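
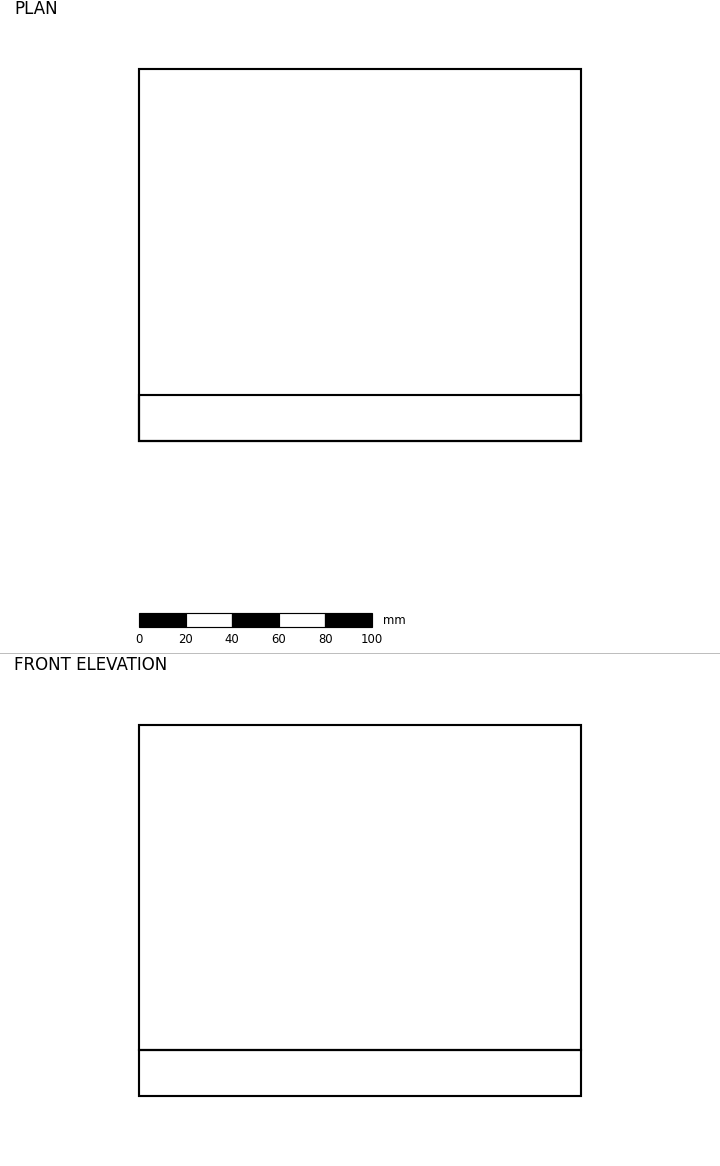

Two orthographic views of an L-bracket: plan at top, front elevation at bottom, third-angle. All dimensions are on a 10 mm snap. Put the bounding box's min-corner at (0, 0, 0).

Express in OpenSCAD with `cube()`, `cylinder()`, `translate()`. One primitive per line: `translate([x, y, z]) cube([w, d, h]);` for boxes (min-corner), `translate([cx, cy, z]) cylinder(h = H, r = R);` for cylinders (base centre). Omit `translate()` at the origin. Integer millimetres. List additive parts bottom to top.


cube([190, 160, 20]);
translate([0, 0, 20]) cube([190, 20, 140]);


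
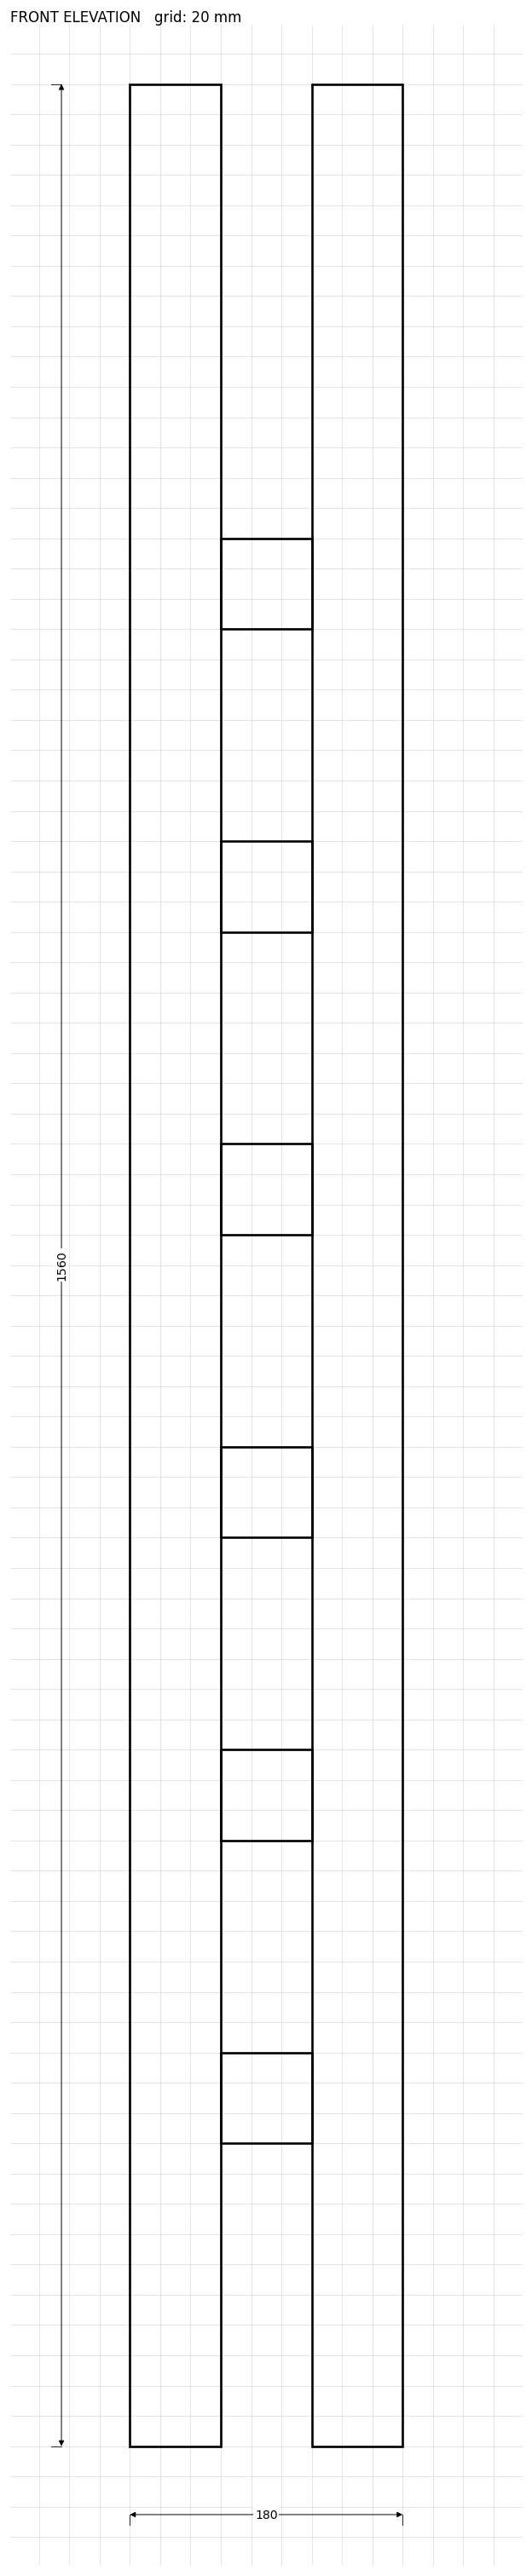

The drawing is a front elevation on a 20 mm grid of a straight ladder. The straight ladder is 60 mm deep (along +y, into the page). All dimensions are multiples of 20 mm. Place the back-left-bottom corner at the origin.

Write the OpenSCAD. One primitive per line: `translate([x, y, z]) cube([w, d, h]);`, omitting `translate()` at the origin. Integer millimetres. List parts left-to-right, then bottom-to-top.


cube([60, 60, 1560]);
translate([60, 0, 200]) cube([60, 60, 60]);
translate([60, 0, 400]) cube([60, 60, 60]);
translate([60, 0, 600]) cube([60, 60, 60]);
translate([60, 0, 800]) cube([60, 60, 60]);
translate([60, 0, 1000]) cube([60, 60, 60]);
translate([60, 0, 1200]) cube([60, 60, 60]);
translate([120, 0, 0]) cube([60, 60, 1560]);


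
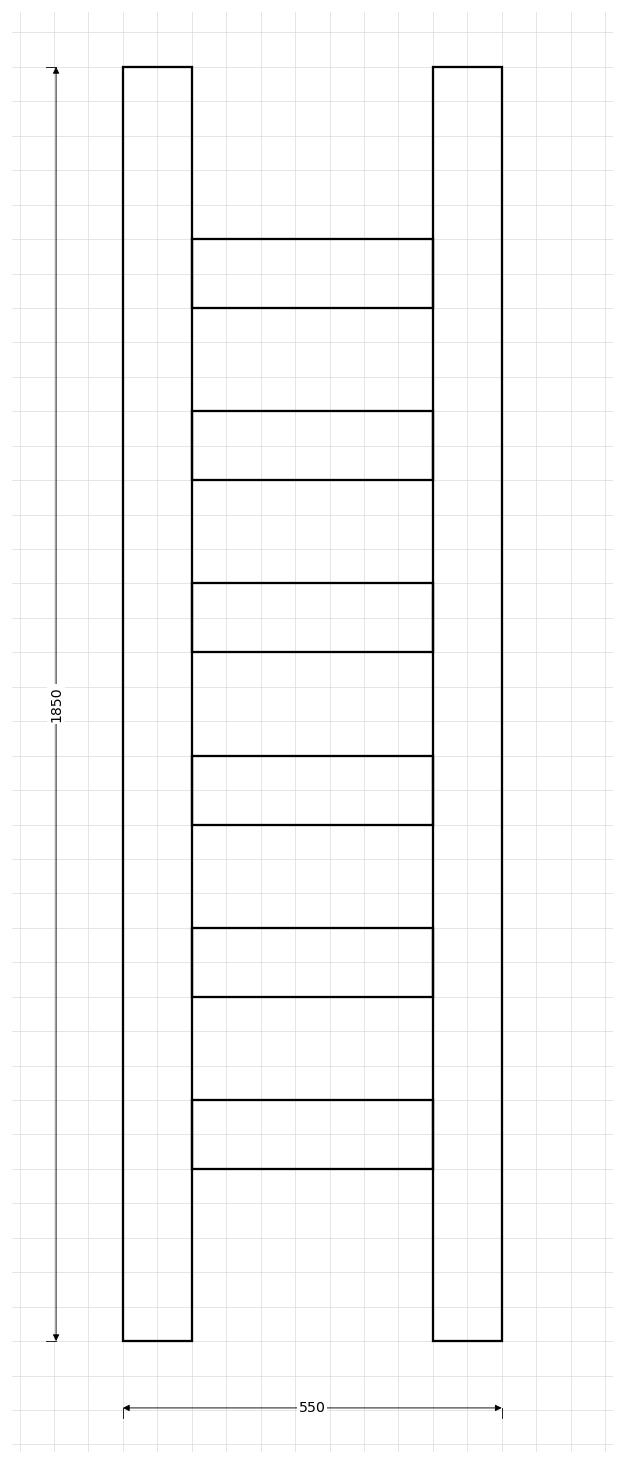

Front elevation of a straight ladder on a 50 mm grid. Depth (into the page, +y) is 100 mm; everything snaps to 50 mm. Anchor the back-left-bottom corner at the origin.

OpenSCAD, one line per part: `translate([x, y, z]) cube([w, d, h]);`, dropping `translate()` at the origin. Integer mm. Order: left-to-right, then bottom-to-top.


cube([100, 100, 1850]);
translate([100, 0, 250]) cube([350, 100, 100]);
translate([100, 0, 500]) cube([350, 100, 100]);
translate([100, 0, 750]) cube([350, 100, 100]);
translate([100, 0, 1000]) cube([350, 100, 100]);
translate([100, 0, 1250]) cube([350, 100, 100]);
translate([100, 0, 1500]) cube([350, 100, 100]);
translate([450, 0, 0]) cube([100, 100, 1850]);


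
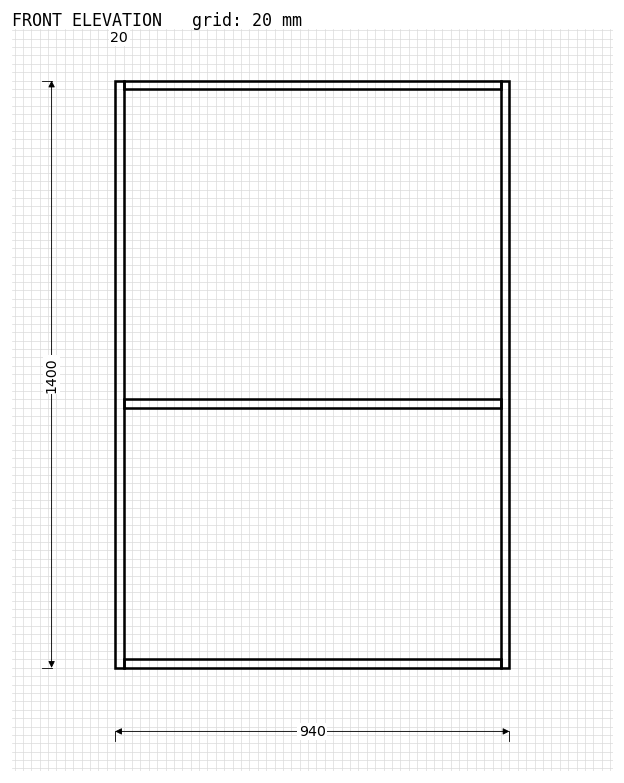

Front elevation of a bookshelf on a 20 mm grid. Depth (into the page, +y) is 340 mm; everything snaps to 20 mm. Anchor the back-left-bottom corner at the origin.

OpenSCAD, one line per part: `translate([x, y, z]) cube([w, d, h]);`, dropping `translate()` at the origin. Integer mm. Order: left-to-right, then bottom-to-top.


cube([20, 340, 1400]);
translate([20, 0, 0]) cube([900, 340, 20]);
translate([20, 0, 620]) cube([900, 340, 20]);
translate([20, 0, 1380]) cube([900, 340, 20]);
translate([920, 0, 0]) cube([20, 340, 1400]);


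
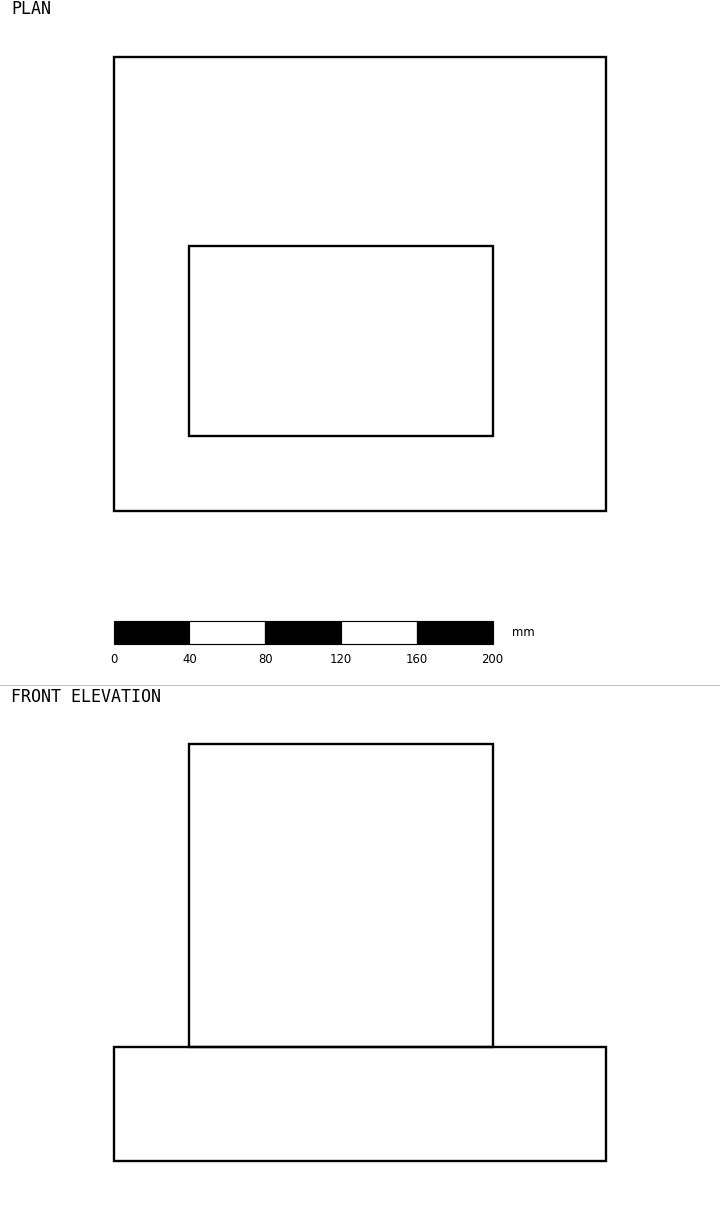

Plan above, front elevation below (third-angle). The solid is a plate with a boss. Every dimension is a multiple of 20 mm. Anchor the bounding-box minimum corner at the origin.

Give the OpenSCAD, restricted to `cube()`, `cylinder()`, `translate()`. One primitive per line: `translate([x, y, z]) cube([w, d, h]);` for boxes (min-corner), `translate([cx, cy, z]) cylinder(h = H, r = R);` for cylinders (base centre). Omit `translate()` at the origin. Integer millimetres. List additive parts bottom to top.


cube([260, 240, 60]);
translate([40, 40, 60]) cube([160, 100, 160]);


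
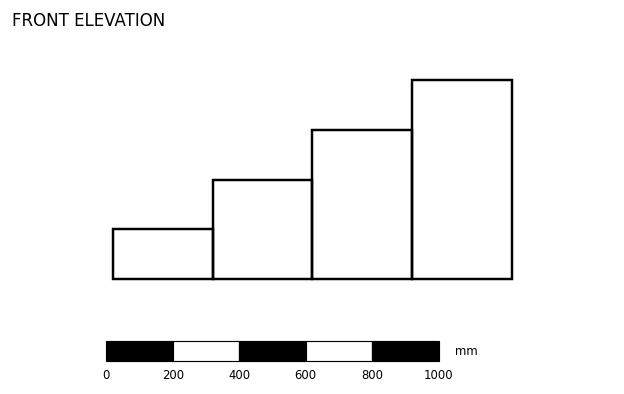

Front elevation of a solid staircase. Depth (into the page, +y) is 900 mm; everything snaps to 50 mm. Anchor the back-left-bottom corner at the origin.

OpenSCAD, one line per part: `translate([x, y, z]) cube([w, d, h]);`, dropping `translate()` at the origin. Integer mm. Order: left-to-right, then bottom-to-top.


cube([300, 900, 150]);
translate([300, 0, 0]) cube([300, 900, 300]);
translate([600, 0, 0]) cube([300, 900, 450]);
translate([900, 0, 0]) cube([300, 900, 600]);


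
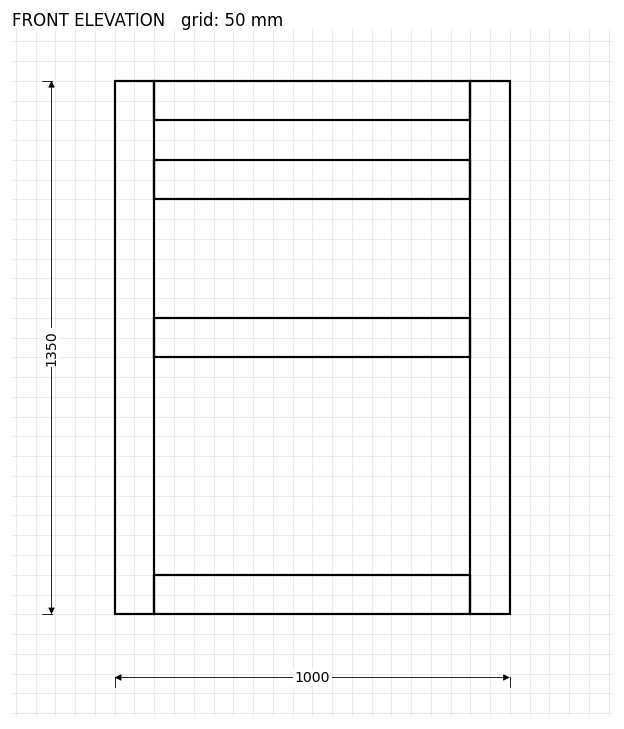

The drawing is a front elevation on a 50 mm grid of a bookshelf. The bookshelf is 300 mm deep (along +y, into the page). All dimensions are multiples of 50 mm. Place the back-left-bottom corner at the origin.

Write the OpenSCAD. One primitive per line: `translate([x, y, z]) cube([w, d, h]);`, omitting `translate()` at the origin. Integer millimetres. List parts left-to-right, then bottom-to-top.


cube([100, 300, 1350]);
translate([100, 0, 0]) cube([800, 300, 100]);
translate([100, 0, 650]) cube([800, 300, 100]);
translate([100, 0, 1050]) cube([800, 300, 100]);
translate([100, 0, 1250]) cube([800, 300, 100]);
translate([900, 0, 0]) cube([100, 300, 1350]);


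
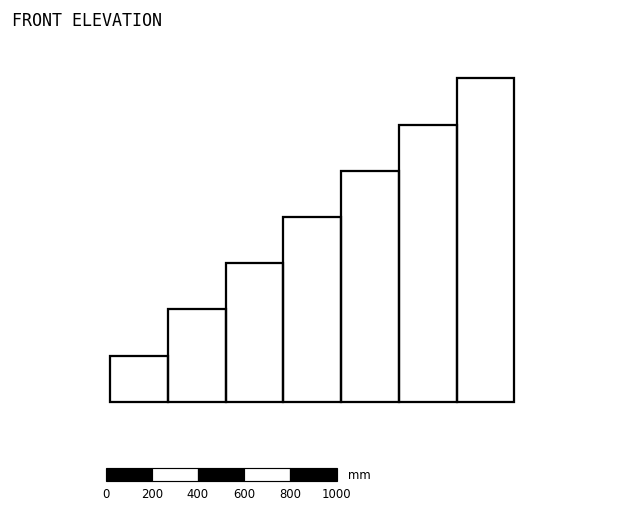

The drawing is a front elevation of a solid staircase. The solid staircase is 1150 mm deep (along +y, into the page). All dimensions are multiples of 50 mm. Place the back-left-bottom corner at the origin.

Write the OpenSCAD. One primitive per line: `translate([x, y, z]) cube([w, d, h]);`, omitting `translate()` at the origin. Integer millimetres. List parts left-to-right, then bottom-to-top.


cube([250, 1150, 200]);
translate([250, 0, 0]) cube([250, 1150, 400]);
translate([500, 0, 0]) cube([250, 1150, 600]);
translate([750, 0, 0]) cube([250, 1150, 800]);
translate([1000, 0, 0]) cube([250, 1150, 1000]);
translate([1250, 0, 0]) cube([250, 1150, 1200]);
translate([1500, 0, 0]) cube([250, 1150, 1400]);


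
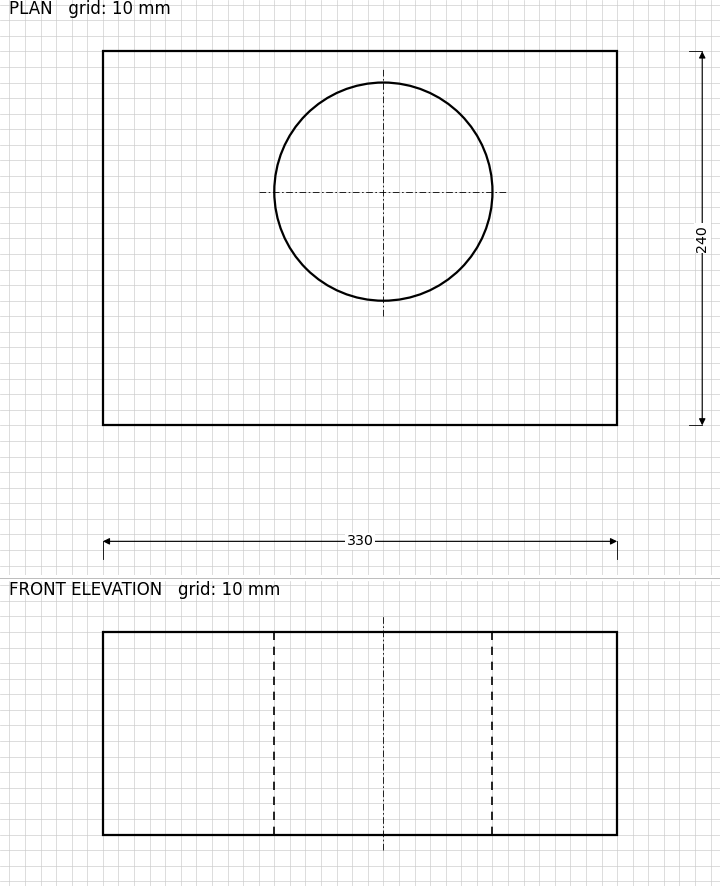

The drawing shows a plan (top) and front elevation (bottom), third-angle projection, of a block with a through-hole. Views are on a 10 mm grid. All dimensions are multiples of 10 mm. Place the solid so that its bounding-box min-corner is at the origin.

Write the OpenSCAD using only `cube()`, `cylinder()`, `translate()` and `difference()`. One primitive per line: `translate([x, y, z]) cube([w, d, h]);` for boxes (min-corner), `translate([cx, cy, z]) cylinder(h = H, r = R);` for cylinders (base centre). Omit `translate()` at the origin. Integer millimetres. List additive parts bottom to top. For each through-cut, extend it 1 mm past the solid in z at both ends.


difference() {
  cube([330, 240, 130]);
  translate([180, 150, -1]) cylinder(h = 132, r = 70);
}


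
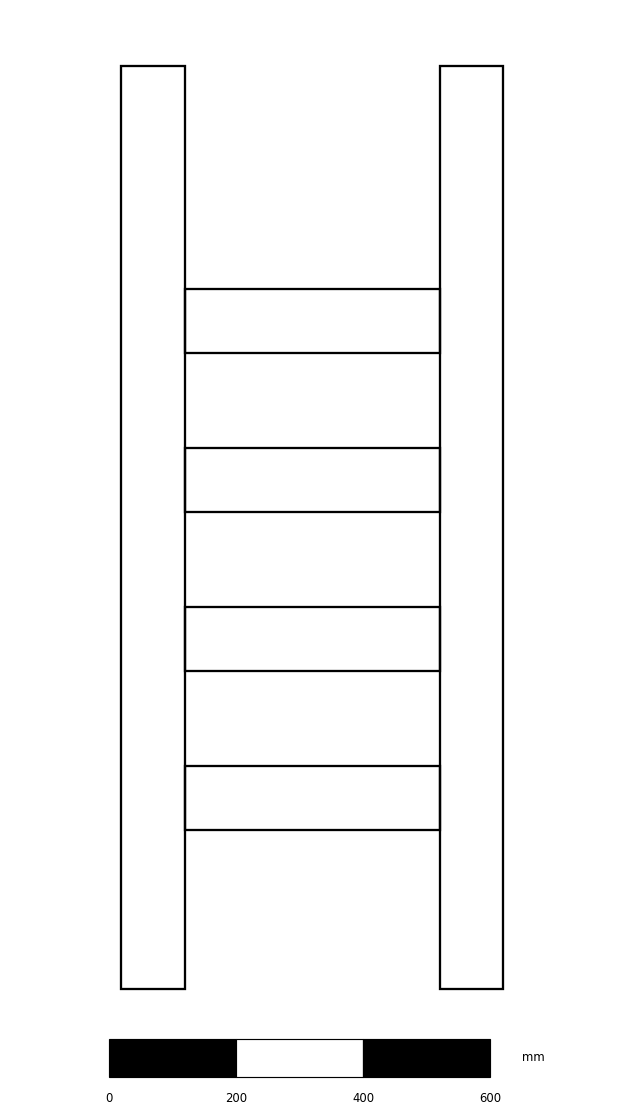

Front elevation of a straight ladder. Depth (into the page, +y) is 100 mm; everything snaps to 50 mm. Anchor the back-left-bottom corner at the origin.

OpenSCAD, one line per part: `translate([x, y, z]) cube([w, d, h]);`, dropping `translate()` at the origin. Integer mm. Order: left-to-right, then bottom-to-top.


cube([100, 100, 1450]);
translate([100, 0, 250]) cube([400, 100, 100]);
translate([100, 0, 500]) cube([400, 100, 100]);
translate([100, 0, 750]) cube([400, 100, 100]);
translate([100, 0, 1000]) cube([400, 100, 100]);
translate([500, 0, 0]) cube([100, 100, 1450]);


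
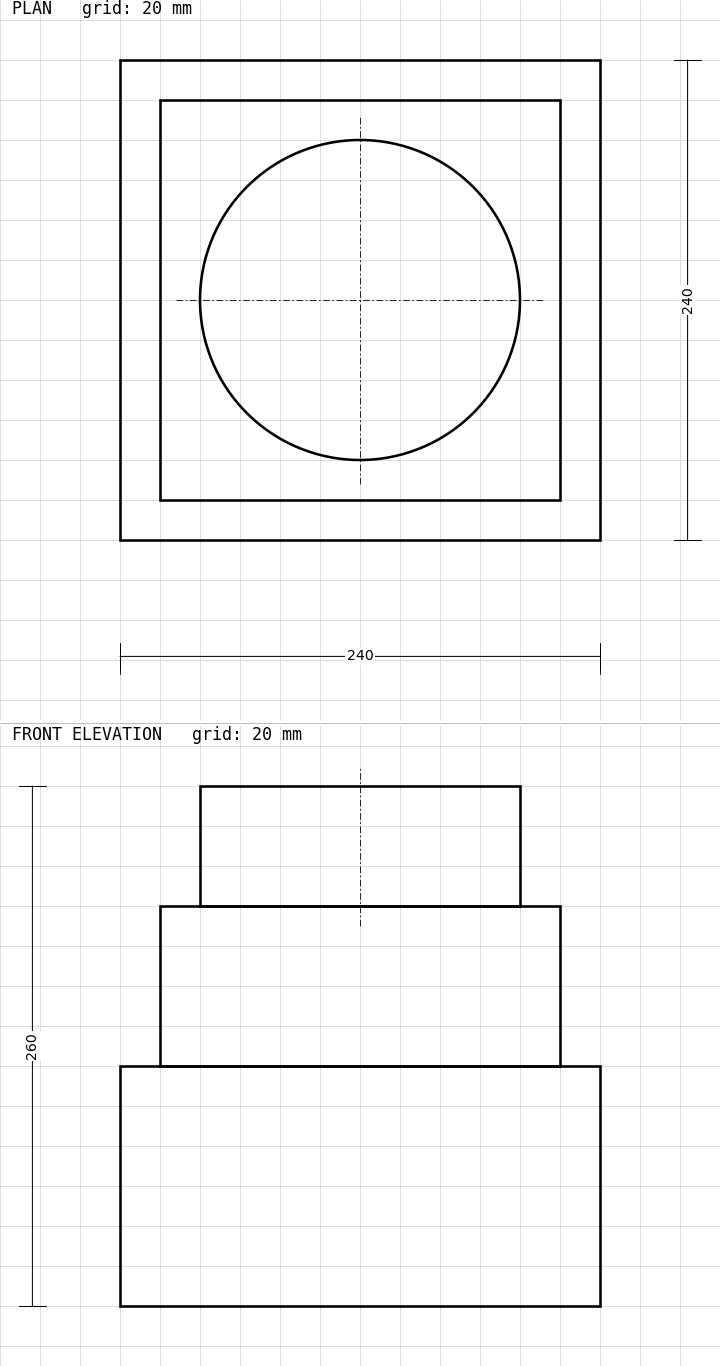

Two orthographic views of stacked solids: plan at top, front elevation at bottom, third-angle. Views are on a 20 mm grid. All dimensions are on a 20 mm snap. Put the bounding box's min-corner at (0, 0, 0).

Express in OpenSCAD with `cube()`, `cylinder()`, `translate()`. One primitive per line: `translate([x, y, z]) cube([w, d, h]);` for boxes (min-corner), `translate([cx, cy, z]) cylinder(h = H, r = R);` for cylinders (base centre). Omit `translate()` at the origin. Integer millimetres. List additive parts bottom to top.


cube([240, 240, 120]);
translate([20, 20, 120]) cube([200, 200, 80]);
translate([120, 120, 200]) cylinder(h = 60, r = 80);


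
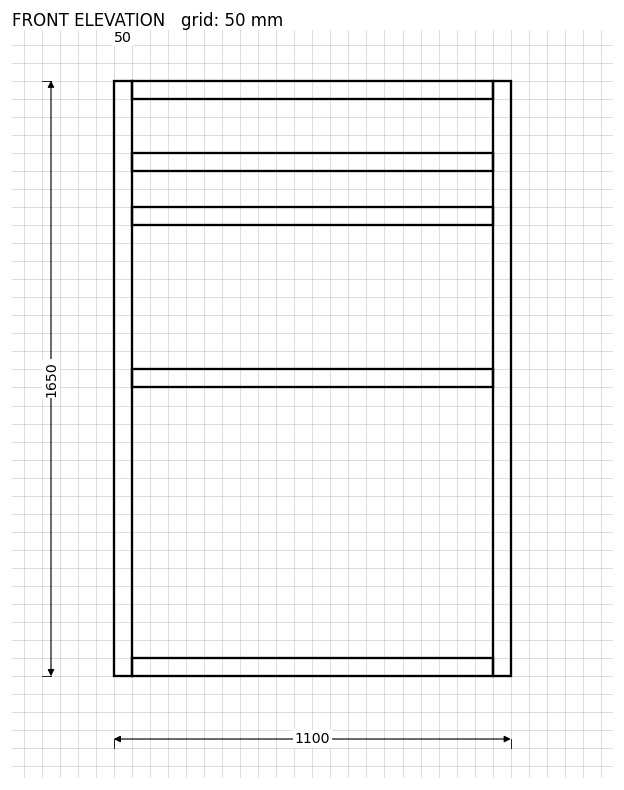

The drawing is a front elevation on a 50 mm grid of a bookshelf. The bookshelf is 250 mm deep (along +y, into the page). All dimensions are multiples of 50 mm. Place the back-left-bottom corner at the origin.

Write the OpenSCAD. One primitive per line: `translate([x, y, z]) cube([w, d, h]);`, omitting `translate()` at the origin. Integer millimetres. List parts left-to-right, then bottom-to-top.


cube([50, 250, 1650]);
translate([50, 0, 0]) cube([1000, 250, 50]);
translate([50, 0, 800]) cube([1000, 250, 50]);
translate([50, 0, 1250]) cube([1000, 250, 50]);
translate([50, 0, 1400]) cube([1000, 250, 50]);
translate([50, 0, 1600]) cube([1000, 250, 50]);
translate([1050, 0, 0]) cube([50, 250, 1650]);


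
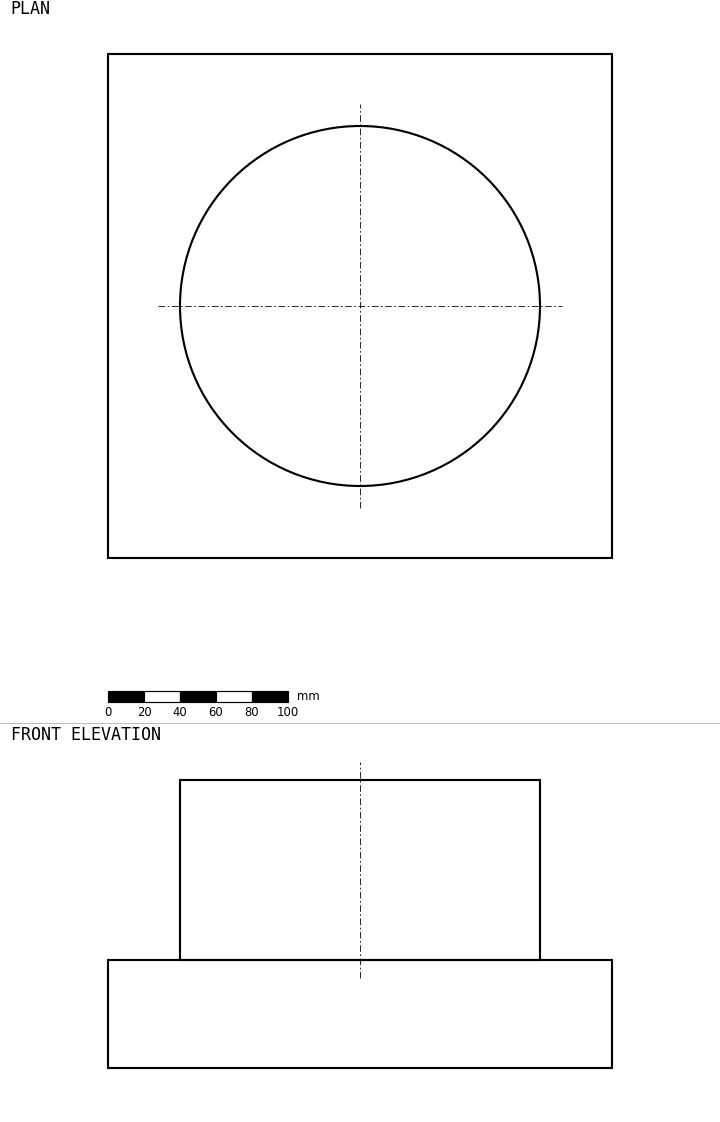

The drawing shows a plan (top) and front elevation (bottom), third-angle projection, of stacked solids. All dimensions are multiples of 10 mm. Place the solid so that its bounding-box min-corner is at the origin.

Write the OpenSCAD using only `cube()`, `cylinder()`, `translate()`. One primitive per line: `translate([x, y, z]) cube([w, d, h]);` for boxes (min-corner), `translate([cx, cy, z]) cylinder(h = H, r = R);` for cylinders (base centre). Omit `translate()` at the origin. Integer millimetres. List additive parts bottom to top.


cube([280, 280, 60]);
translate([140, 140, 60]) cylinder(h = 100, r = 100);


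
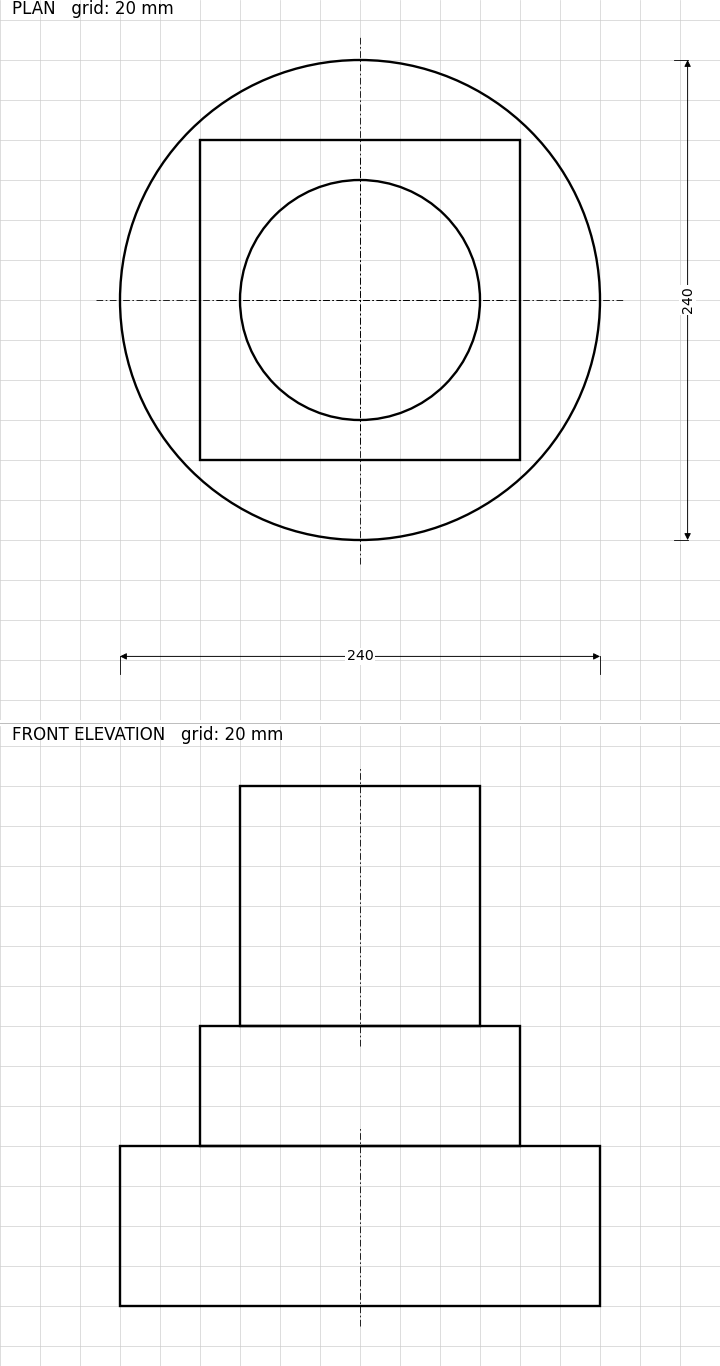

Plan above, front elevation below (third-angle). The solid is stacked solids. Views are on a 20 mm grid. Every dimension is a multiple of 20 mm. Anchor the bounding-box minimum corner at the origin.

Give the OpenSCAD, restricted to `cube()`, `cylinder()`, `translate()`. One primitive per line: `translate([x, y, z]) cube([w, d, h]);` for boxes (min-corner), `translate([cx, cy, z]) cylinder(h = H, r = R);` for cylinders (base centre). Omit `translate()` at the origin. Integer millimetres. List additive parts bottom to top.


translate([120, 120, 0]) cylinder(h = 80, r = 120);
translate([40, 40, 80]) cube([160, 160, 60]);
translate([120, 120, 140]) cylinder(h = 120, r = 60);


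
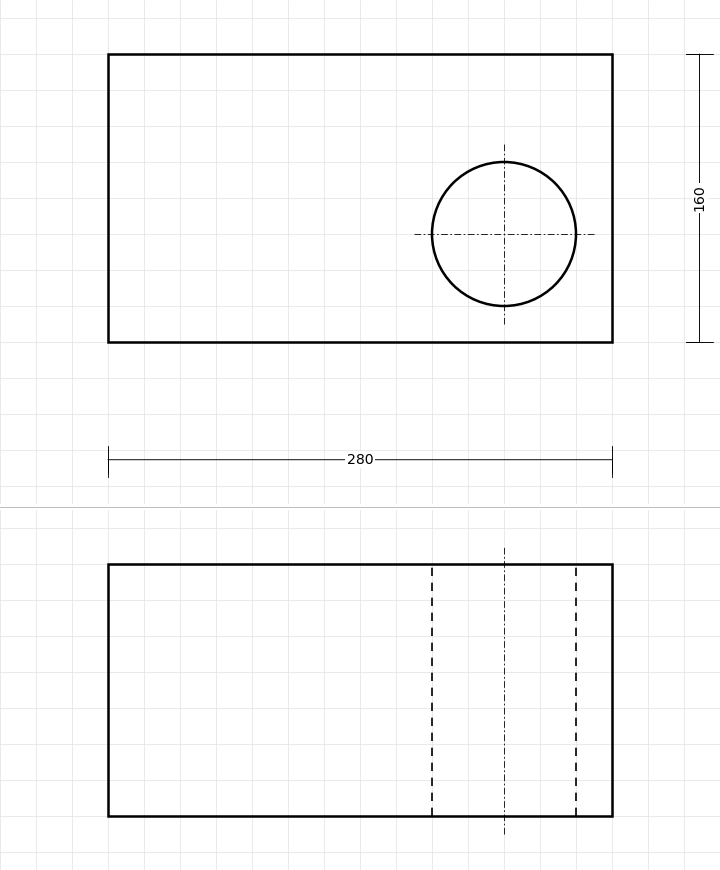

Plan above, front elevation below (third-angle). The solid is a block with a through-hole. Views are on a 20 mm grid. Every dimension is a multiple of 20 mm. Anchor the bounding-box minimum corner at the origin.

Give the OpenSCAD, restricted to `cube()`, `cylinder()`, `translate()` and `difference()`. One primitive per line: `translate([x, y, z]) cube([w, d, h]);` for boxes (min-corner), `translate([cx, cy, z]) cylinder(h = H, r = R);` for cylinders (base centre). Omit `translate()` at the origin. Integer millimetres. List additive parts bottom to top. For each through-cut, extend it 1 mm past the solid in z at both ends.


difference() {
  cube([280, 160, 140]);
  translate([220, 60, -1]) cylinder(h = 142, r = 40);
}


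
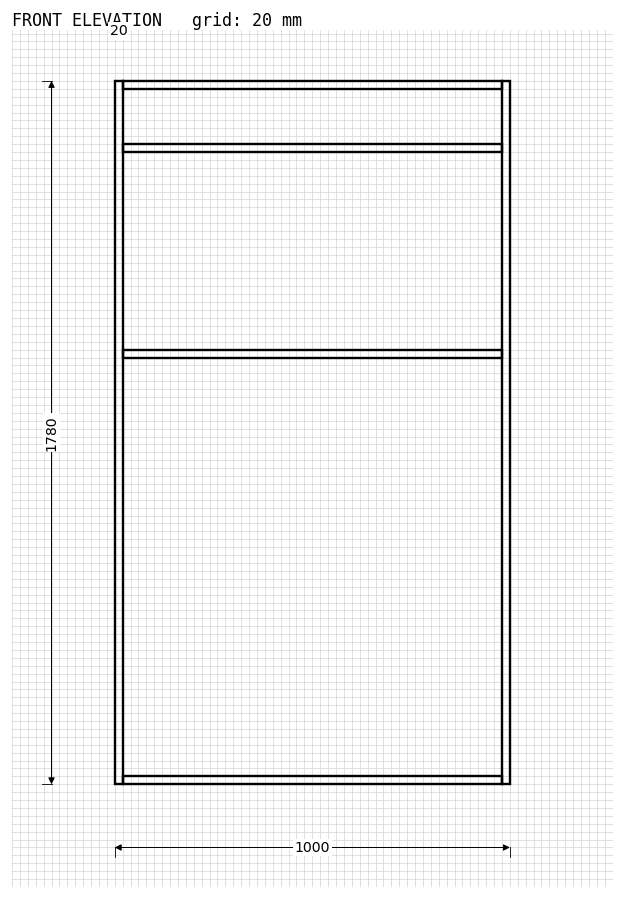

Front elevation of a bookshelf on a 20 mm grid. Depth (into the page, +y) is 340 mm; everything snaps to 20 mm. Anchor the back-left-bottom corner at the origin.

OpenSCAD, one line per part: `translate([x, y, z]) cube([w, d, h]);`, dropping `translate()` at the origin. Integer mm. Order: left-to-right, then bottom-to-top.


cube([20, 340, 1780]);
translate([20, 0, 0]) cube([960, 340, 20]);
translate([20, 0, 1080]) cube([960, 340, 20]);
translate([20, 0, 1600]) cube([960, 340, 20]);
translate([20, 0, 1760]) cube([960, 340, 20]);
translate([980, 0, 0]) cube([20, 340, 1780]);


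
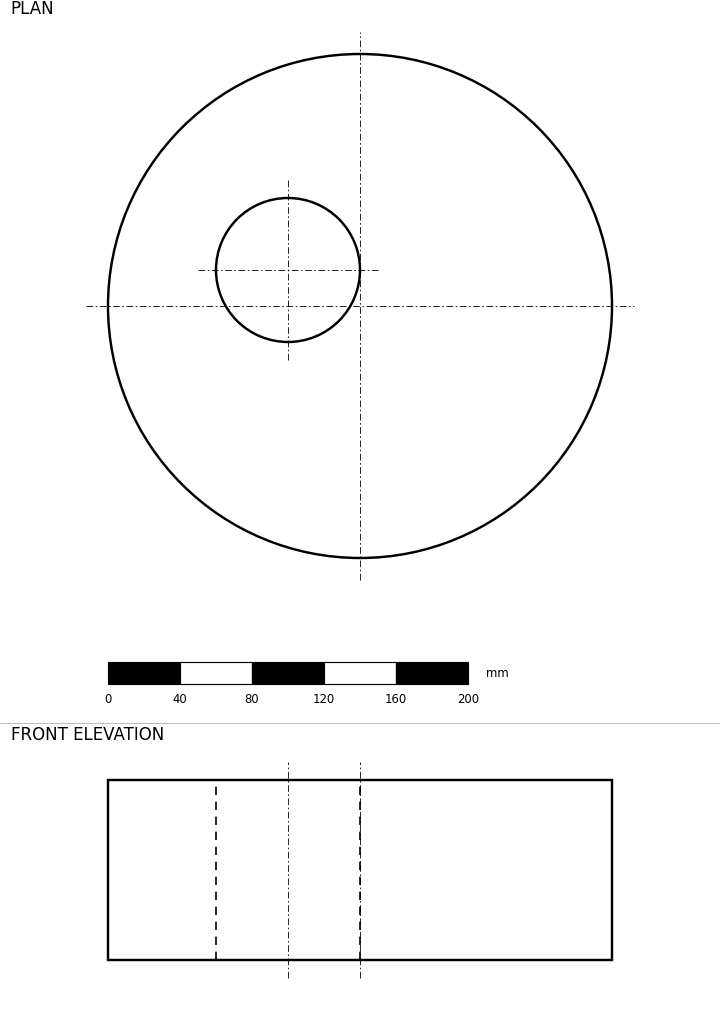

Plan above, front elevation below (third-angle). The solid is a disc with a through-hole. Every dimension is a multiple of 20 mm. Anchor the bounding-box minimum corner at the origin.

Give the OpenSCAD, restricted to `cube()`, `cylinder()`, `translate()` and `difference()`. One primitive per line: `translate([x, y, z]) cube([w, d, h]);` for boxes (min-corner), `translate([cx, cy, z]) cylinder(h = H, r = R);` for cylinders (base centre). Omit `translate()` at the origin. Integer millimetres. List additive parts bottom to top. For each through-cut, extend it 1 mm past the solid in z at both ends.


difference() {
  translate([140, 140, 0]) cylinder(h = 100, r = 140);
  translate([100, 160, -1]) cylinder(h = 102, r = 40);
}


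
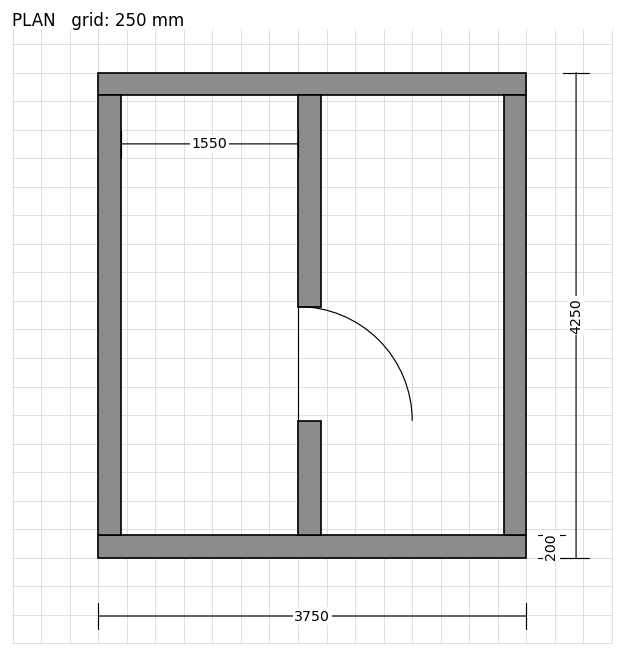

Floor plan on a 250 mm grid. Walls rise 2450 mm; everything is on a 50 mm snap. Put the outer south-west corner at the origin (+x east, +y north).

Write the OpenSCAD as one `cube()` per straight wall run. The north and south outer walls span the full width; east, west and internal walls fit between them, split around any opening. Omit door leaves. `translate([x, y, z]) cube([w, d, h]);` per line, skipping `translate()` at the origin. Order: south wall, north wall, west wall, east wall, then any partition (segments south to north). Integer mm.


cube([3750, 200, 2450]);
translate([0, 4050, 0]) cube([3750, 200, 2450]);
translate([0, 200, 0]) cube([200, 3850, 2450]);
translate([3550, 200, 0]) cube([200, 3850, 2450]);
translate([1750, 200, 0]) cube([200, 1000, 2450]);
translate([1750, 2200, 0]) cube([200, 1850, 2450]);


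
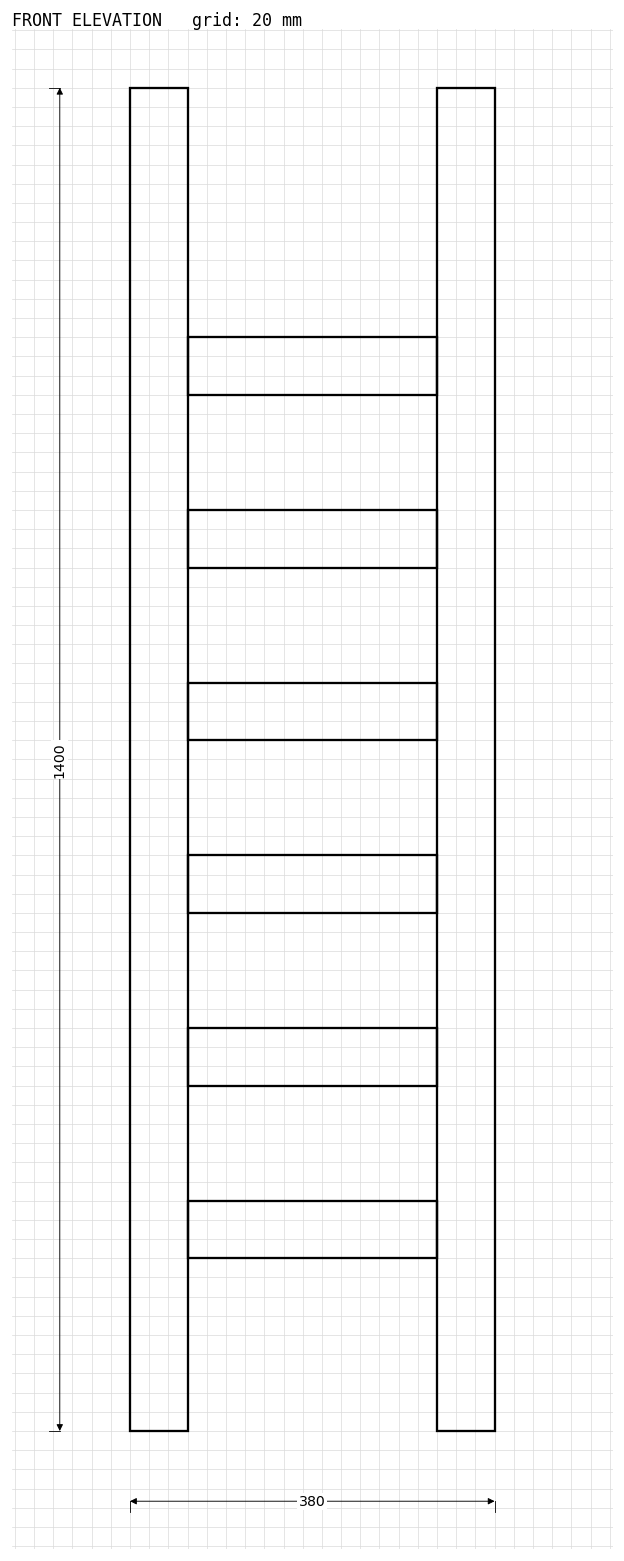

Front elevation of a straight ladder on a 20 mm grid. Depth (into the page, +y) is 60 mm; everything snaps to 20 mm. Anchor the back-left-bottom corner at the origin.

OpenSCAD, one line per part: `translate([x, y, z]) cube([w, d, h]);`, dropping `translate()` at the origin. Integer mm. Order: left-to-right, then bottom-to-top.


cube([60, 60, 1400]);
translate([60, 0, 180]) cube([260, 60, 60]);
translate([60, 0, 360]) cube([260, 60, 60]);
translate([60, 0, 540]) cube([260, 60, 60]);
translate([60, 0, 720]) cube([260, 60, 60]);
translate([60, 0, 900]) cube([260, 60, 60]);
translate([60, 0, 1080]) cube([260, 60, 60]);
translate([320, 0, 0]) cube([60, 60, 1400]);


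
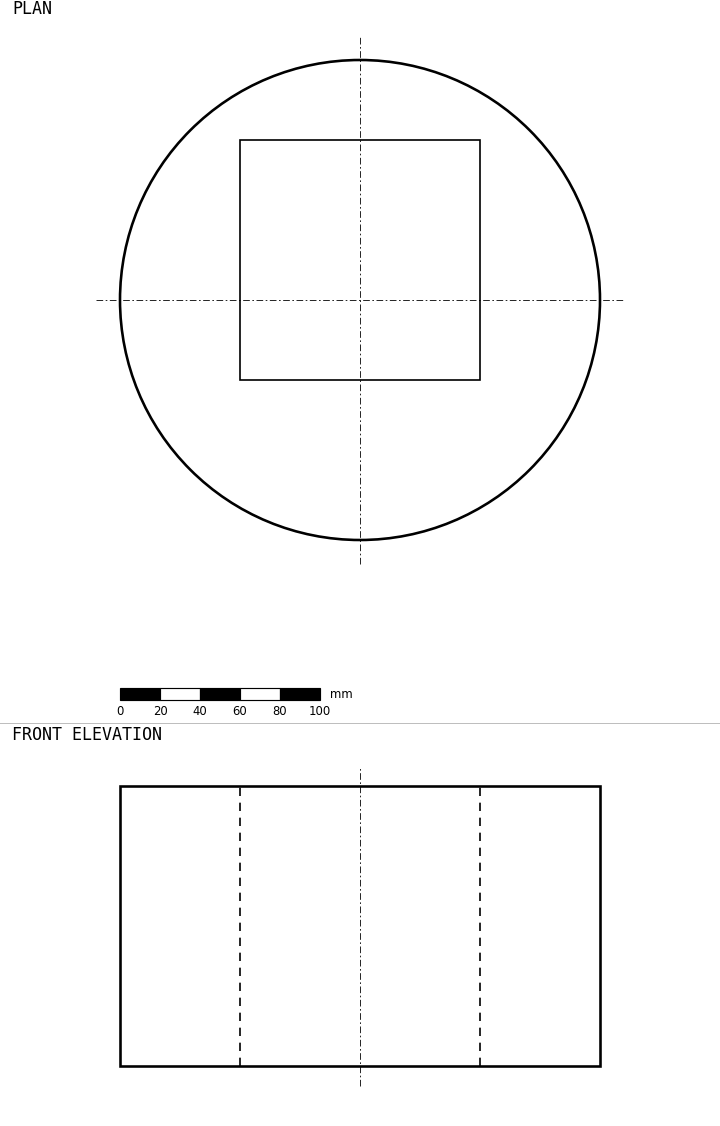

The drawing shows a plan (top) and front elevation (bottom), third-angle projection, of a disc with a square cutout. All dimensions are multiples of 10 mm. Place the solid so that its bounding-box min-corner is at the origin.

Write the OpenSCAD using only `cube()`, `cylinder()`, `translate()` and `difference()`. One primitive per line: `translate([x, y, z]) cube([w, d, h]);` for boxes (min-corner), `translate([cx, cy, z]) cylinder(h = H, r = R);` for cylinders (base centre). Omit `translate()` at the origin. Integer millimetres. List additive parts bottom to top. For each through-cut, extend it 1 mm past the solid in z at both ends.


difference() {
  translate([120, 120, 0]) cylinder(h = 140, r = 120);
  translate([60, 80, -1]) cube([120, 120, 142]);
}


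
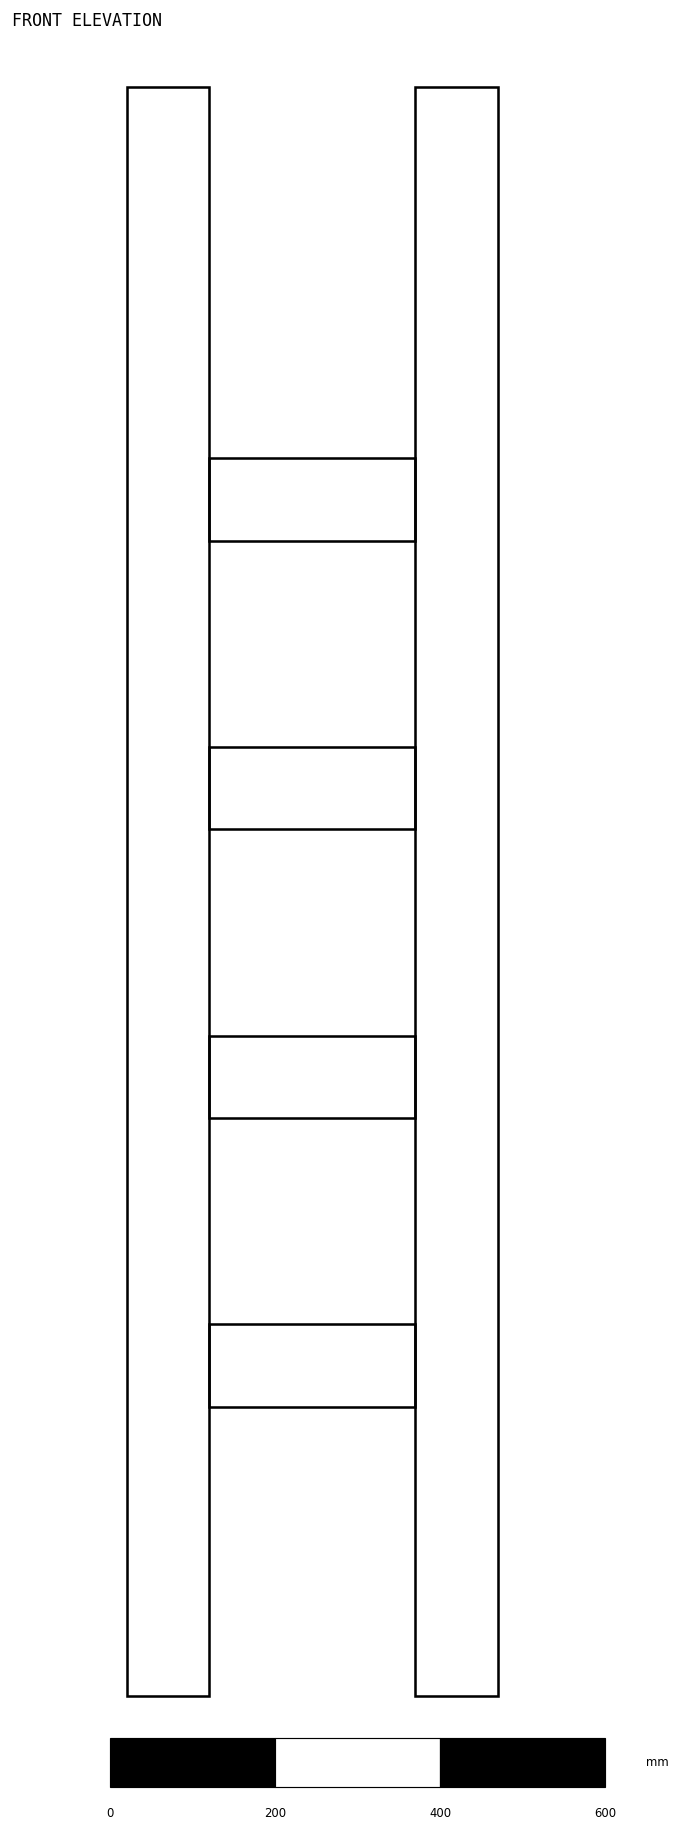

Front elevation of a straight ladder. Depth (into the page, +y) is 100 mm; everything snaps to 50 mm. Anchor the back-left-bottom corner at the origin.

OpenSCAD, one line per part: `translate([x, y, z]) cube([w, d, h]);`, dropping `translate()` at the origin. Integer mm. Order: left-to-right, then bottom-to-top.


cube([100, 100, 1950]);
translate([100, 0, 350]) cube([250, 100, 100]);
translate([100, 0, 700]) cube([250, 100, 100]);
translate([100, 0, 1050]) cube([250, 100, 100]);
translate([100, 0, 1400]) cube([250, 100, 100]);
translate([350, 0, 0]) cube([100, 100, 1950]);


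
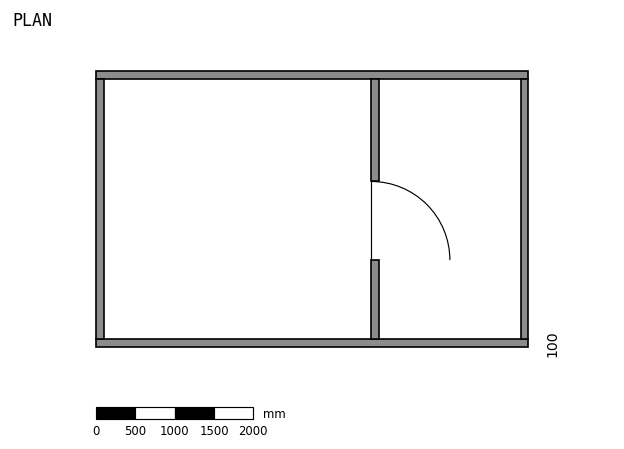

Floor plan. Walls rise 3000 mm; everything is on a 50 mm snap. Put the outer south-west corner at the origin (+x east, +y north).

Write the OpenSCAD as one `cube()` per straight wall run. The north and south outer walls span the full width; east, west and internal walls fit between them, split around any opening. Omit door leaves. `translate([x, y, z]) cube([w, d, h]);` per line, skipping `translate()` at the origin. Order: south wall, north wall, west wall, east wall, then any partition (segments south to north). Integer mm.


cube([5500, 100, 3000]);
translate([0, 3400, 0]) cube([5500, 100, 3000]);
translate([0, 100, 0]) cube([100, 3300, 3000]);
translate([5400, 100, 0]) cube([100, 3300, 3000]);
translate([3500, 100, 0]) cube([100, 1000, 3000]);
translate([3500, 2100, 0]) cube([100, 1300, 3000]);


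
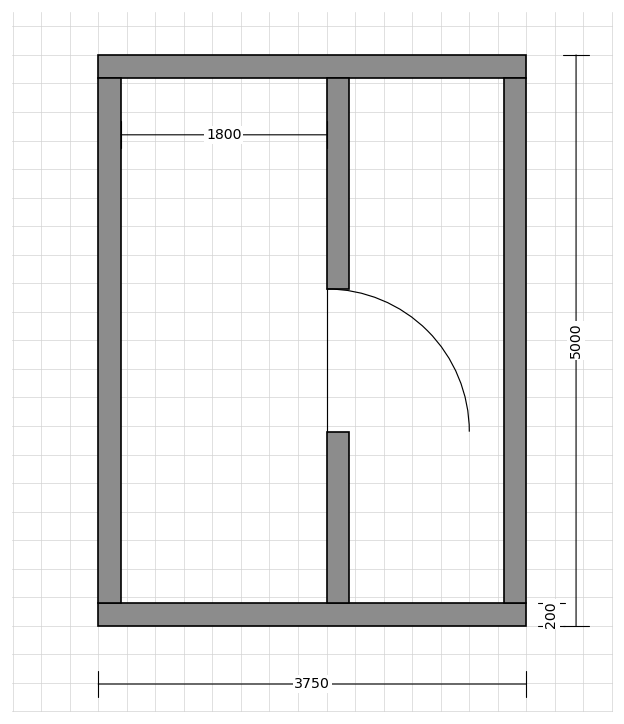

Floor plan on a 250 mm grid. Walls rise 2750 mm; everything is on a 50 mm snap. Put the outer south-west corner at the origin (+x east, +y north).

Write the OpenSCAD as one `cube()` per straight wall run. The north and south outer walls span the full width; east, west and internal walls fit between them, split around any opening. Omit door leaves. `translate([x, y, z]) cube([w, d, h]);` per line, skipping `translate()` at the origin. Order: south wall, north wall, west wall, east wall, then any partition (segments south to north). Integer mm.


cube([3750, 200, 2750]);
translate([0, 4800, 0]) cube([3750, 200, 2750]);
translate([0, 200, 0]) cube([200, 4600, 2750]);
translate([3550, 200, 0]) cube([200, 4600, 2750]);
translate([2000, 200, 0]) cube([200, 1500, 2750]);
translate([2000, 2950, 0]) cube([200, 1850, 2750]);


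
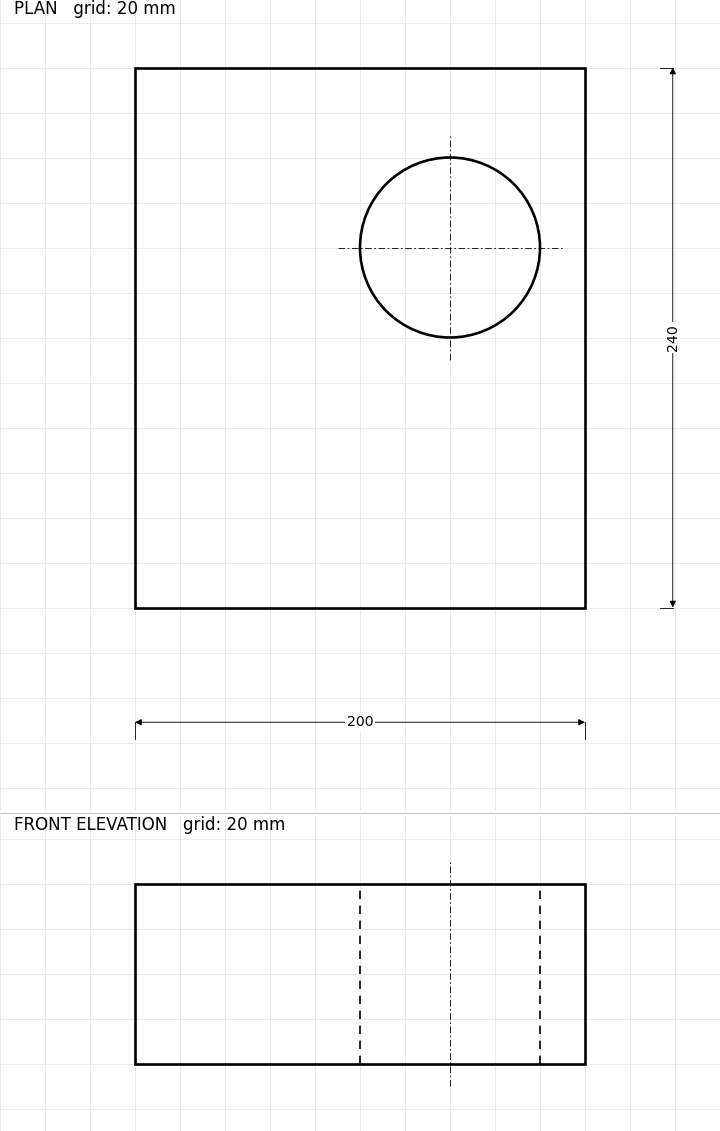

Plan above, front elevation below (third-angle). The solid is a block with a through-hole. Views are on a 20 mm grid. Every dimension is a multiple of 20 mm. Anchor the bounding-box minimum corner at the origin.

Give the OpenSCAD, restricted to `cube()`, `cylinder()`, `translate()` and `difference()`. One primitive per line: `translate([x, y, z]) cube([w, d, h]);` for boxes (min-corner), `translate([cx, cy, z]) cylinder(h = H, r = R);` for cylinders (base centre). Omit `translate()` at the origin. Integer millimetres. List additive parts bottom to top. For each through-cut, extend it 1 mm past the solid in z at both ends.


difference() {
  cube([200, 240, 80]);
  translate([140, 160, -1]) cylinder(h = 82, r = 40);
}


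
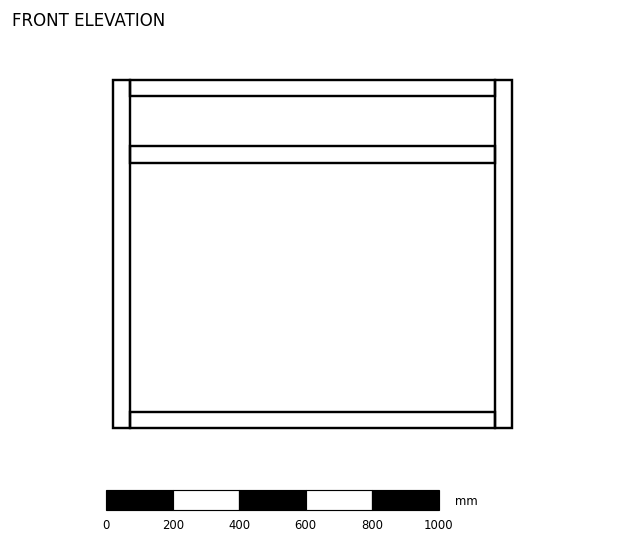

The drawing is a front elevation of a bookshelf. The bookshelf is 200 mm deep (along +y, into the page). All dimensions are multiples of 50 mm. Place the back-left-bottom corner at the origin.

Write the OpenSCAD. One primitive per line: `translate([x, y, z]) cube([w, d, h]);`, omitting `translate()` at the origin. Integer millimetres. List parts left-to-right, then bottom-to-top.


cube([50, 200, 1050]);
translate([50, 0, 0]) cube([1100, 200, 50]);
translate([50, 0, 800]) cube([1100, 200, 50]);
translate([50, 0, 1000]) cube([1100, 200, 50]);
translate([1150, 0, 0]) cube([50, 200, 1050]);


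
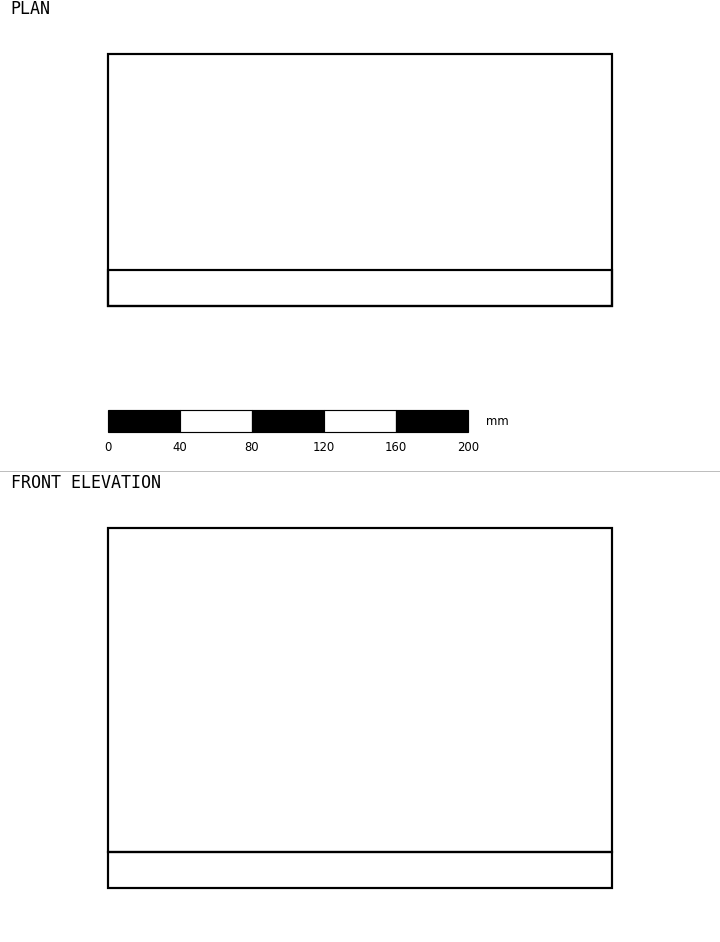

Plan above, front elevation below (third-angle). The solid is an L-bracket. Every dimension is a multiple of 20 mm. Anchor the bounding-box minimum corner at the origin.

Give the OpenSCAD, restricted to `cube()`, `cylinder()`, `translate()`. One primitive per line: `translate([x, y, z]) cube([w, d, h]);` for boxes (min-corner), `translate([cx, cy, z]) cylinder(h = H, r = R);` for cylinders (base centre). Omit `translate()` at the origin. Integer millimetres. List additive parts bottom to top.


cube([280, 140, 20]);
translate([0, 0, 20]) cube([280, 20, 180]);


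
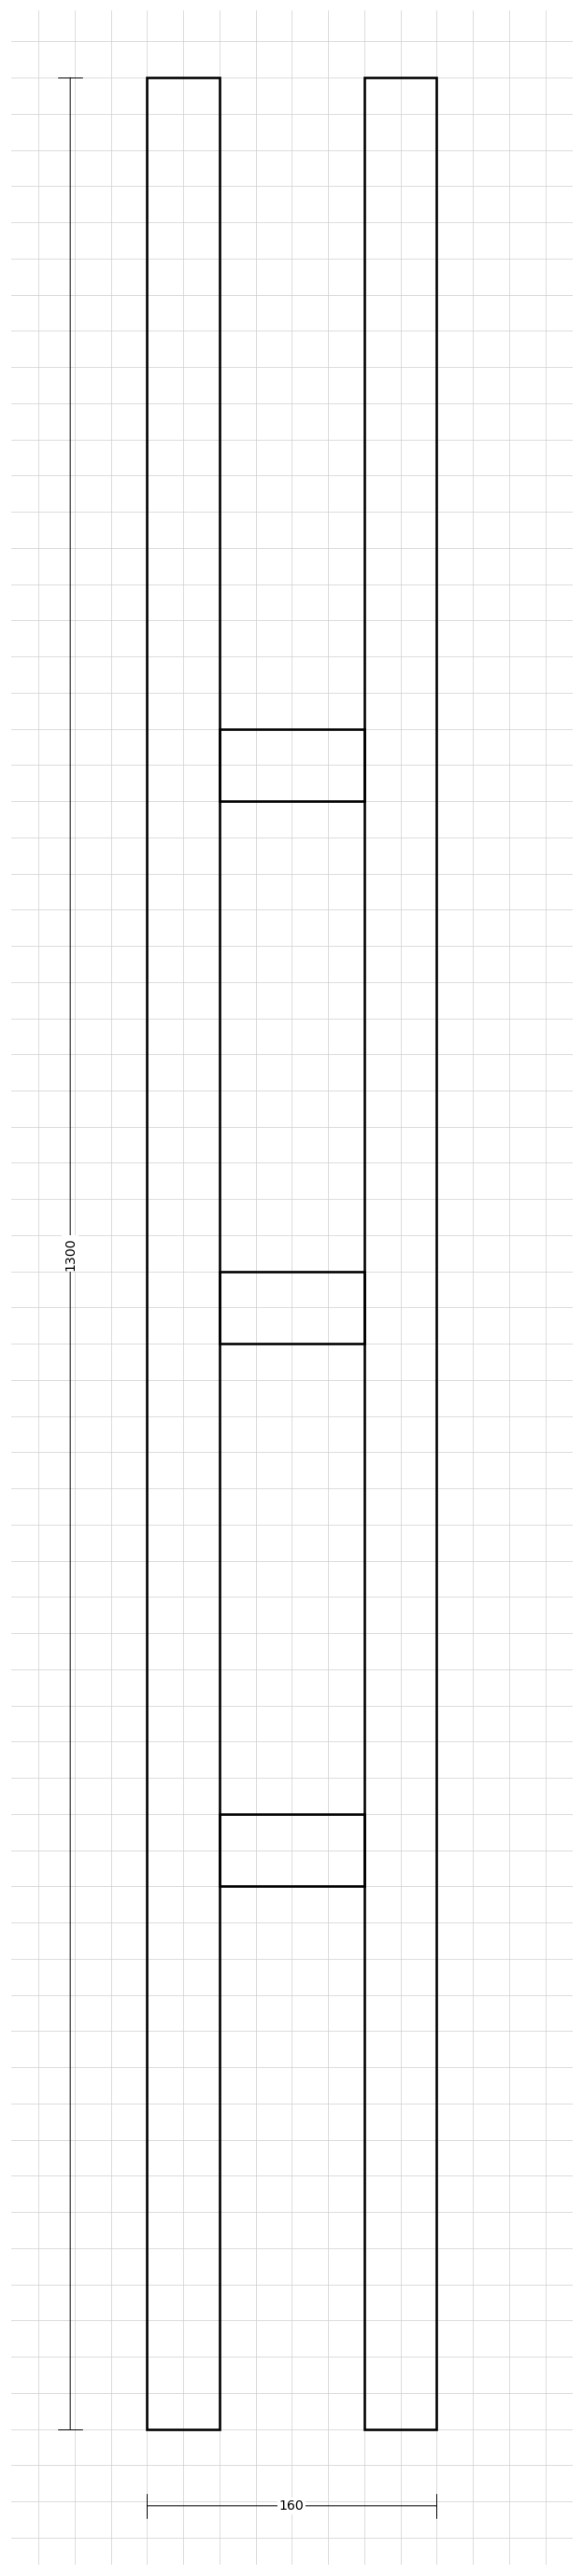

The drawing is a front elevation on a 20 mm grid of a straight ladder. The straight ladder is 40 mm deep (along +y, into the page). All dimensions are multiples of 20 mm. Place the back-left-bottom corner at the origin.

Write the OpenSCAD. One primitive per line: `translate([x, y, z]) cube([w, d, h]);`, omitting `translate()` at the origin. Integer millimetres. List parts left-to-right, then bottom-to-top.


cube([40, 40, 1300]);
translate([40, 0, 300]) cube([80, 40, 40]);
translate([40, 0, 600]) cube([80, 40, 40]);
translate([40, 0, 900]) cube([80, 40, 40]);
translate([120, 0, 0]) cube([40, 40, 1300]);


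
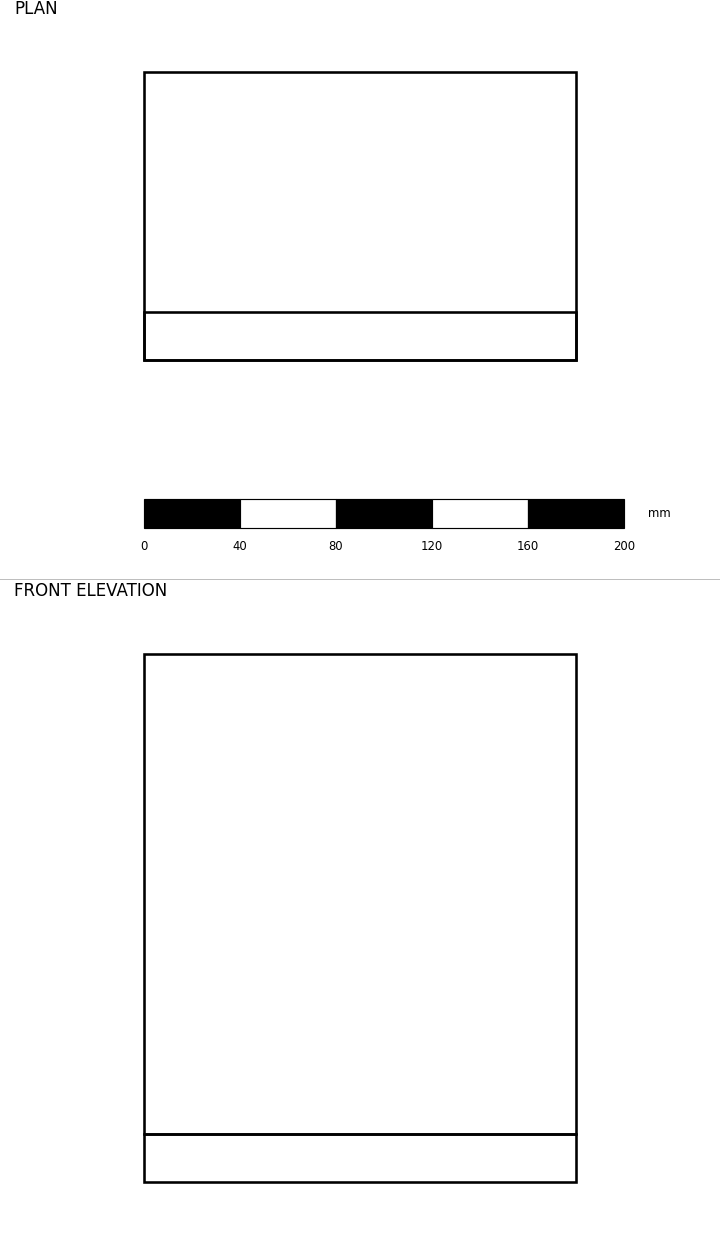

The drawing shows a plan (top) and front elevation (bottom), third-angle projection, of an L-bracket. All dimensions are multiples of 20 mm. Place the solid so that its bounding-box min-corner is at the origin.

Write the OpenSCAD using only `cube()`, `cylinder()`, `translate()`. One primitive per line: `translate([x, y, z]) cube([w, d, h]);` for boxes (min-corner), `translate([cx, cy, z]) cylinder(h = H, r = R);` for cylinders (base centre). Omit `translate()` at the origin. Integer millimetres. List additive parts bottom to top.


cube([180, 120, 20]);
translate([0, 0, 20]) cube([180, 20, 200]);


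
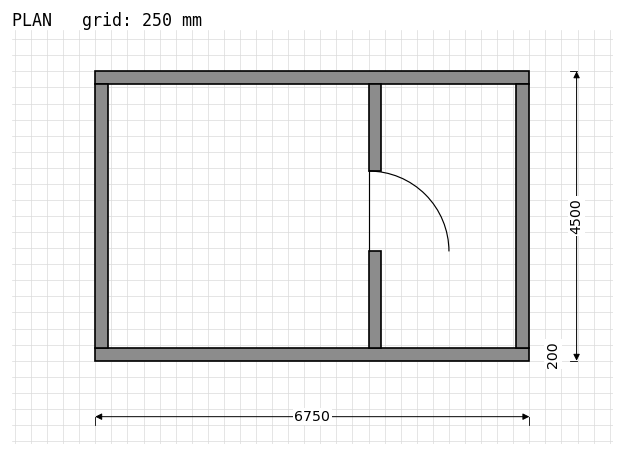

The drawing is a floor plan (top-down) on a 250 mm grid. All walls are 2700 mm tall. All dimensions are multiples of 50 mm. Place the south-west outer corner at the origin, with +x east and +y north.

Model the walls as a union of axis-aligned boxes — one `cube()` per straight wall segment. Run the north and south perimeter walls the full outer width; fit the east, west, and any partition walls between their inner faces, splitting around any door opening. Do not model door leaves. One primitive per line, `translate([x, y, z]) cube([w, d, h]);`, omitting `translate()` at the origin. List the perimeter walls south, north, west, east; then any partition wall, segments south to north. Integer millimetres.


cube([6750, 200, 2700]);
translate([0, 4300, 0]) cube([6750, 200, 2700]);
translate([0, 200, 0]) cube([200, 4100, 2700]);
translate([6550, 200, 0]) cube([200, 4100, 2700]);
translate([4250, 200, 0]) cube([200, 1500, 2700]);
translate([4250, 2950, 0]) cube([200, 1350, 2700]);


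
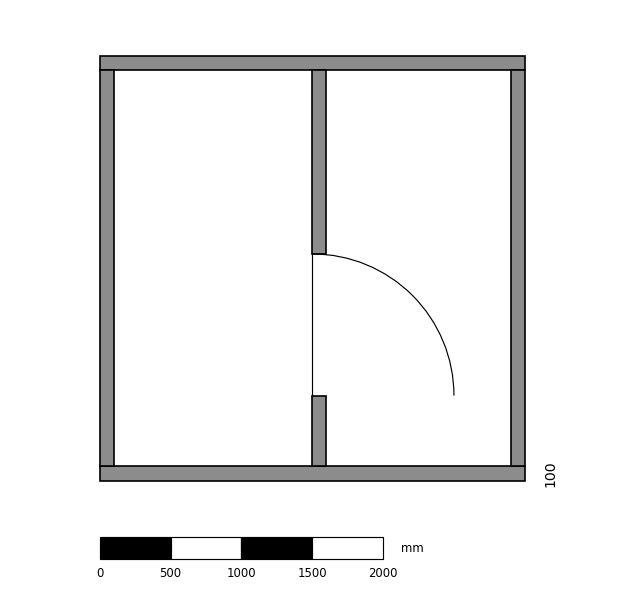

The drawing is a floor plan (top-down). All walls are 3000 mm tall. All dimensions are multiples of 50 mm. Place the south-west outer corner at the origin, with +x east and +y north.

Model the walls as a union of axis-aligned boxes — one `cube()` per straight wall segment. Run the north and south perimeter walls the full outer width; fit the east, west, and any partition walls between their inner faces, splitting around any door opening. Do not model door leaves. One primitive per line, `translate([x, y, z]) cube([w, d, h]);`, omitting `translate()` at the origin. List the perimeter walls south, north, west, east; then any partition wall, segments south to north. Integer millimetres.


cube([3000, 100, 3000]);
translate([0, 2900, 0]) cube([3000, 100, 3000]);
translate([0, 100, 0]) cube([100, 2800, 3000]);
translate([2900, 100, 0]) cube([100, 2800, 3000]);
translate([1500, 100, 0]) cube([100, 500, 3000]);
translate([1500, 1600, 0]) cube([100, 1300, 3000]);


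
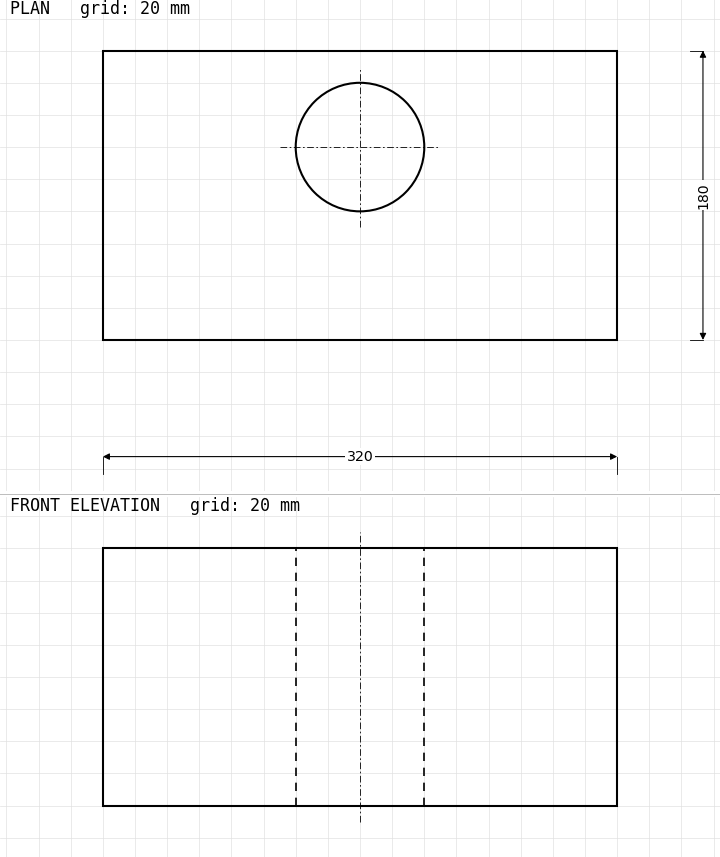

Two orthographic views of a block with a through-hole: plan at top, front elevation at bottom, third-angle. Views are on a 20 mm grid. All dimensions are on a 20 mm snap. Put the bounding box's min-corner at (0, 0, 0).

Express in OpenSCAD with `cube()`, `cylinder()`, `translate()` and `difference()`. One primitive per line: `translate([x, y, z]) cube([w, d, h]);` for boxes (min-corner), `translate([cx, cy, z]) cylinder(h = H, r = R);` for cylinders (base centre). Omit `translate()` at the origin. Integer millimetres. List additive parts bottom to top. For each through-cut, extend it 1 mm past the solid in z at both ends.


difference() {
  cube([320, 180, 160]);
  translate([160, 120, -1]) cylinder(h = 162, r = 40);
}


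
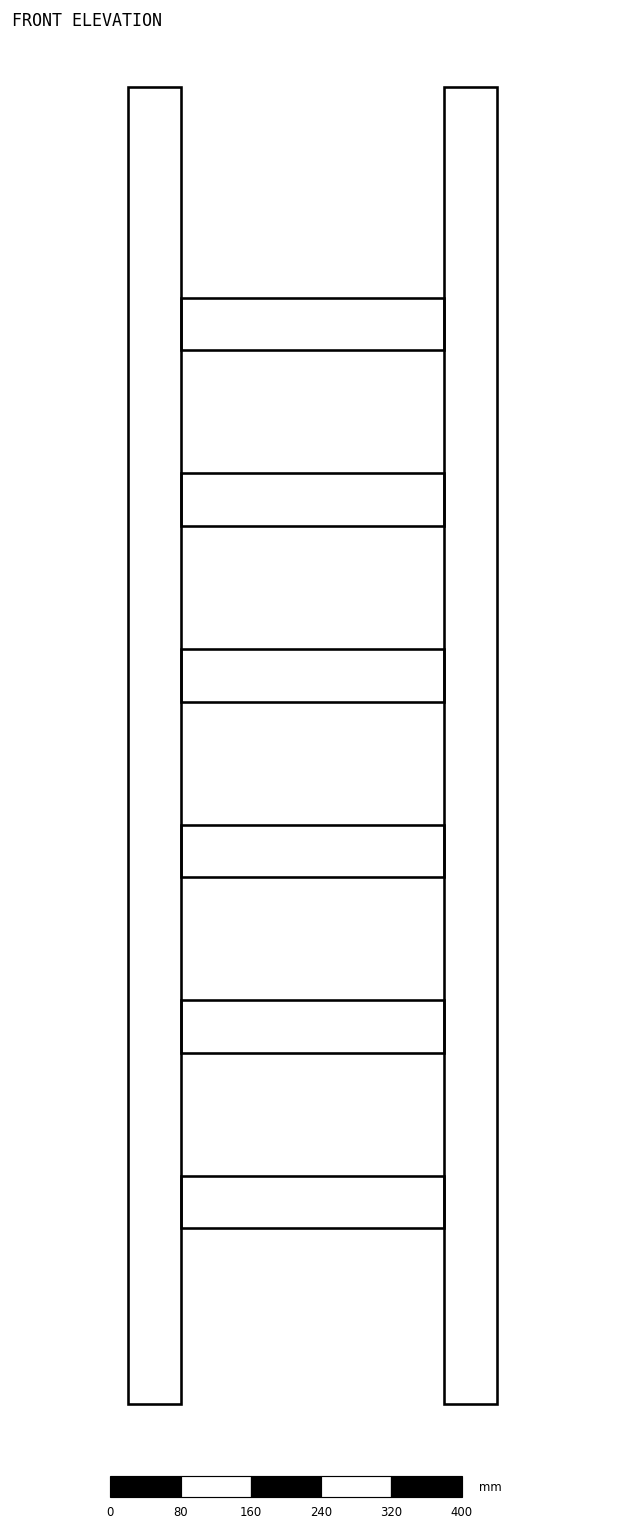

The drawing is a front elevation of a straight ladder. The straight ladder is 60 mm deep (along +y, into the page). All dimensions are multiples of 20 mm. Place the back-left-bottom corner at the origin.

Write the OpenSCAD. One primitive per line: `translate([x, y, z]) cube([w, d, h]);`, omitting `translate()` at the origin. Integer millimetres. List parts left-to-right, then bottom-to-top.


cube([60, 60, 1500]);
translate([60, 0, 200]) cube([300, 60, 60]);
translate([60, 0, 400]) cube([300, 60, 60]);
translate([60, 0, 600]) cube([300, 60, 60]);
translate([60, 0, 800]) cube([300, 60, 60]);
translate([60, 0, 1000]) cube([300, 60, 60]);
translate([60, 0, 1200]) cube([300, 60, 60]);
translate([360, 0, 0]) cube([60, 60, 1500]);
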